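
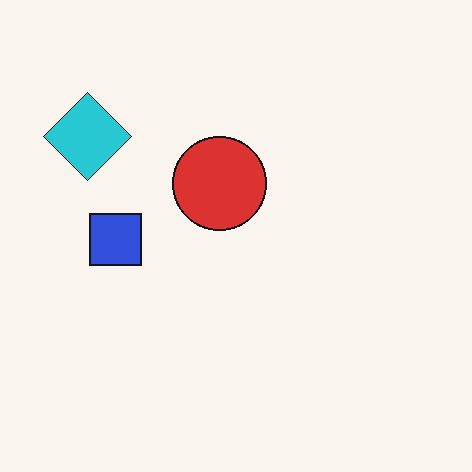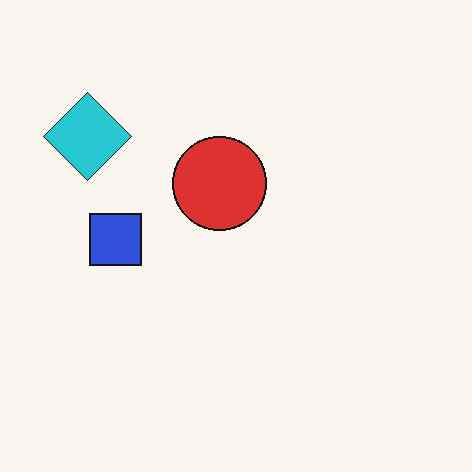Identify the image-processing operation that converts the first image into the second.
This is the original image given moderate JPEG compression.

Blocky 8×8 compression artifacts appear around shape edges and the flat background shows ringing — characteristic JPEG degradation.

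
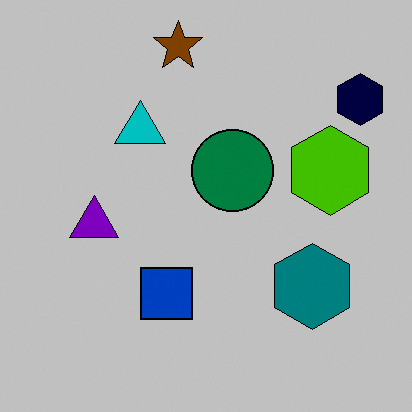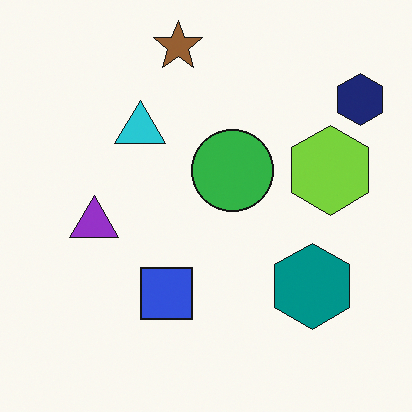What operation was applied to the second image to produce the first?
It was aggressively posterized.

Each flat color has snapped to a coarser quantized level — most visibly, the near-white background has dropped to a flat grey.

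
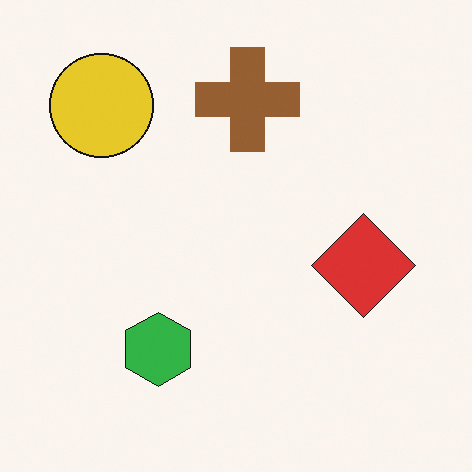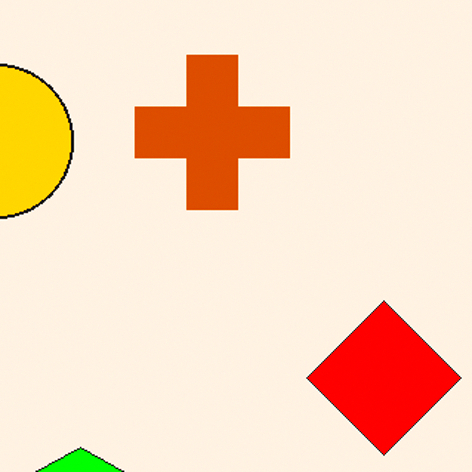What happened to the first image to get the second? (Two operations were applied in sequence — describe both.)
It was cropped slightly and scaled back up, then heavily oversaturated.

The visible shapes are larger and the field of view is narrower; shapes near the original edges may be partly or wholly outside the frame — a crop-and-rescale. All colors are more vivid — a global saturation change.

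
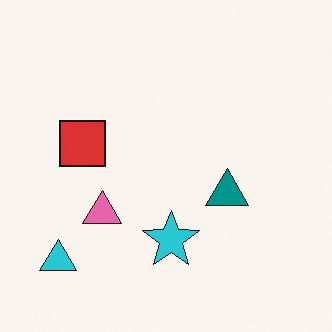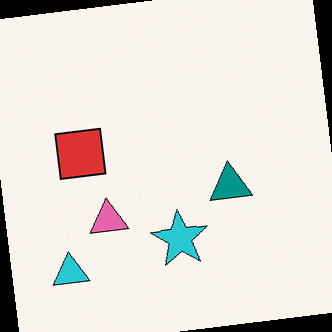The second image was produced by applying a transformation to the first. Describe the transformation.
This is the original image rotated counter-clockwise by a small amount.

Every shape is tilted by the same angle and the image corners show triangular fill wedges — a whole-image rotation by a non-right angle.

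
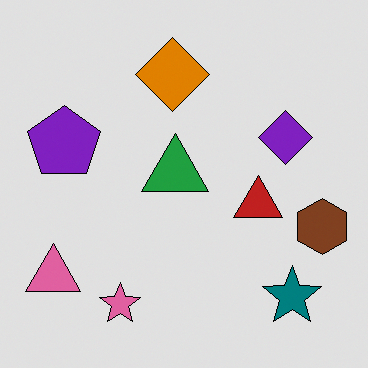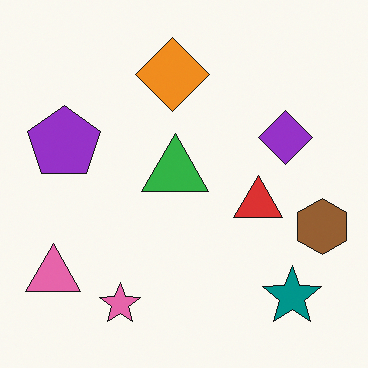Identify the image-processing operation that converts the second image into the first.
This is the original image posterized to a reduced palette.

Each flat color has snapped to a coarser quantized level — most visibly, the near-white background has dropped to a flat grey.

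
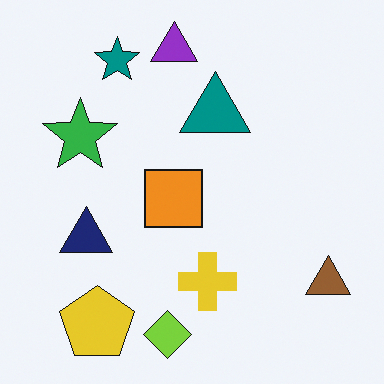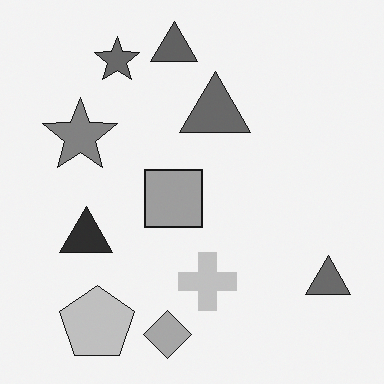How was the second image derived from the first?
The image was converted to grayscale.

All color is removed — every shape is now a shade of grey.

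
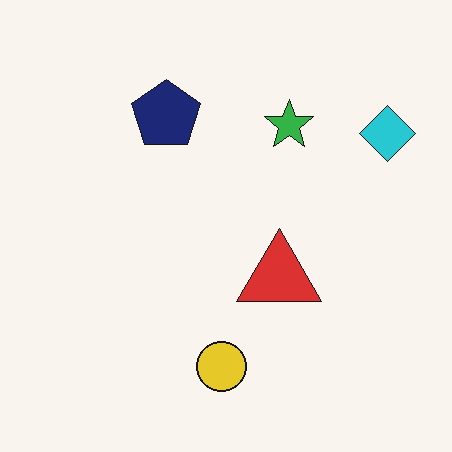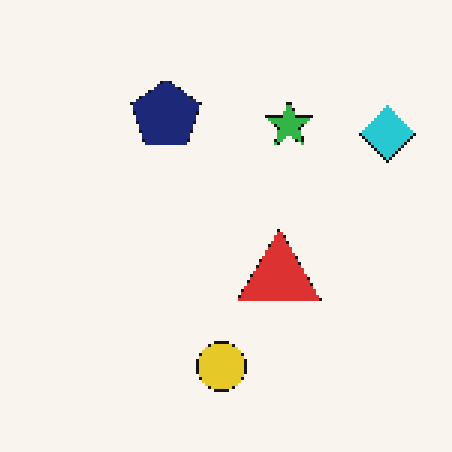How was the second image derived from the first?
The image was mildly pixelated.

Shapes are reduced to large square blocks; fine edges and outlines are lost — a downscale-then-upscale (mosaic) effect.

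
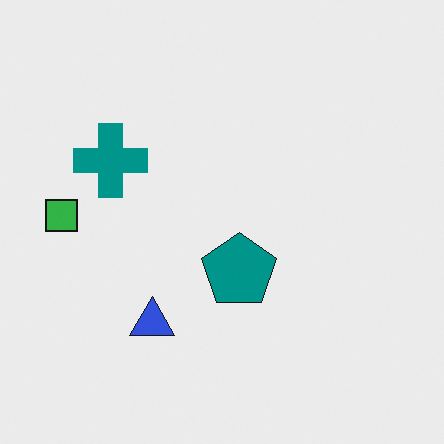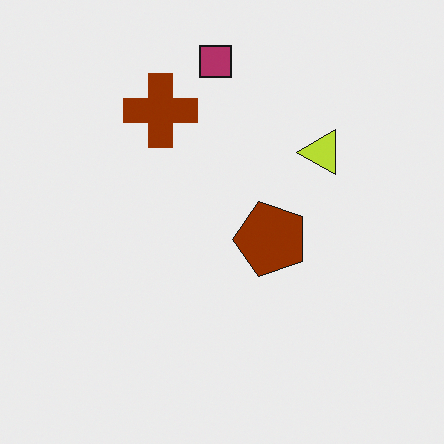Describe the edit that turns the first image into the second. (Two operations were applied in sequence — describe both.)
Transposed (reflected across the top-left ↔ bottom-right diagonal), then hue-shifted by a large amount.

Shapes have swapped their row and column positions — what was in the top-right is now in the bottom-left — a diagonal reflection. Every shape's color has rotated by the same amount around the hue wheel — a uniform hue shift.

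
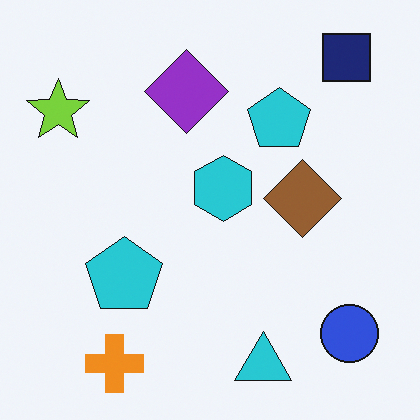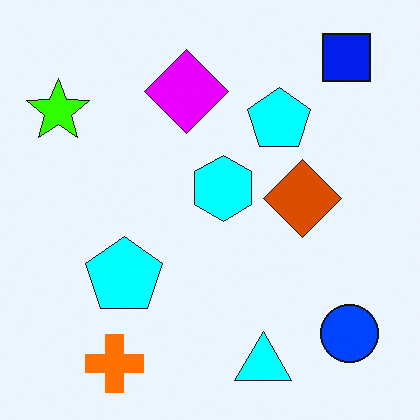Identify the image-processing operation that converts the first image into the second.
This is the original image heavily oversaturated.

All colors are more vivid — a global saturation change.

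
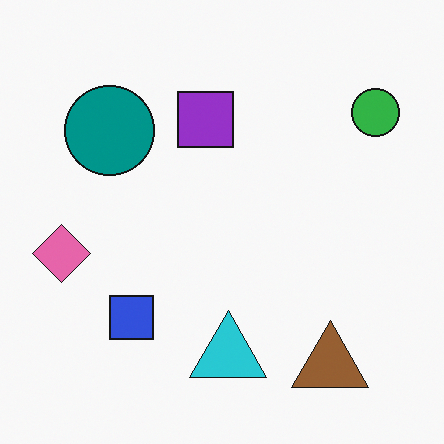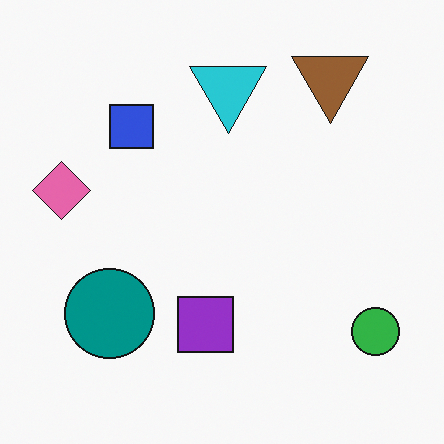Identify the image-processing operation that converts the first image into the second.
Flipped vertically (top ↔ bottom).

The brown triangle is in the bottom-right of the first image and the top-right of the second — shapes on opposite sides of the horizontal midline have swapped in a mirror flip.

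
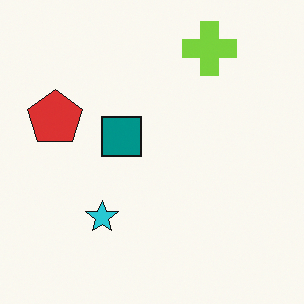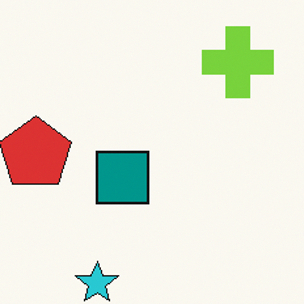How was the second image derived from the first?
The second image is the first cropped slightly and scaled back up.

The visible shapes are larger and the field of view is narrower; shapes near the original edges may be partly or wholly outside the frame — a crop-and-rescale.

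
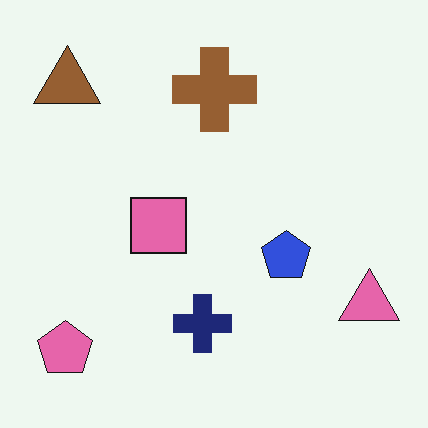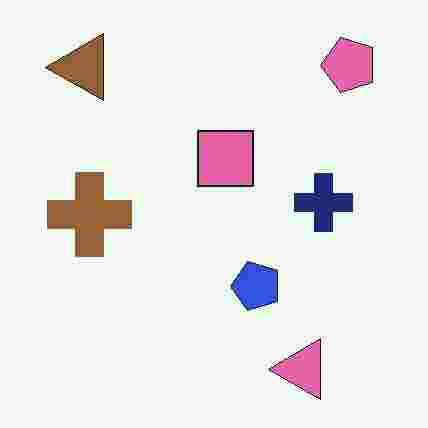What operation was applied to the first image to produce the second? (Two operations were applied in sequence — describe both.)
It was heavily JPEG-compressed with obvious blocking artifacts, then transposed (reflected across the top-left ↔ bottom-right diagonal).

Blocky 8×8 compression artifacts appear around shape edges and the flat background shows ringing — characteristic JPEG degradation. Shapes have swapped their row and column positions — what was in the top-right is now in the bottom-left — a diagonal reflection.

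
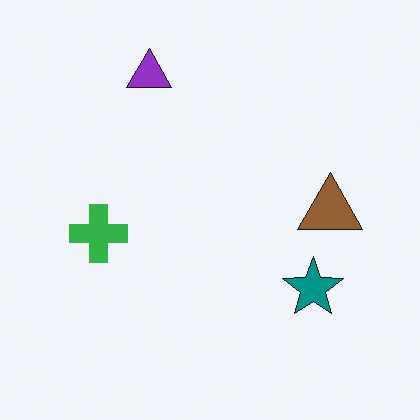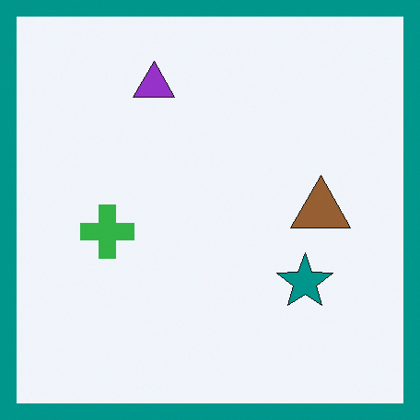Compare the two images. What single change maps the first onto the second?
This is the original image framed with a teal border.

A solid teal frame runs around the edge of the second image, with the content slightly shrunk inside it.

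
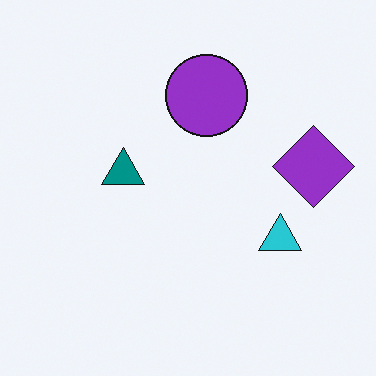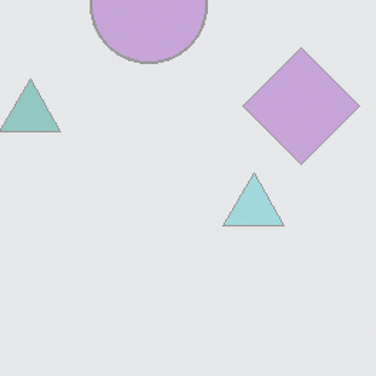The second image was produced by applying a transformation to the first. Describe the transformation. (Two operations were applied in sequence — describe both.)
The image was cropped slightly and scaled back up, then washed out (contrast reduced).

The visible shapes are larger and the field of view is narrower; shapes near the original edges may be partly or wholly outside the frame — a crop-and-rescale. Tones are pushed toward mid-grey across the whole image — a global contrast change.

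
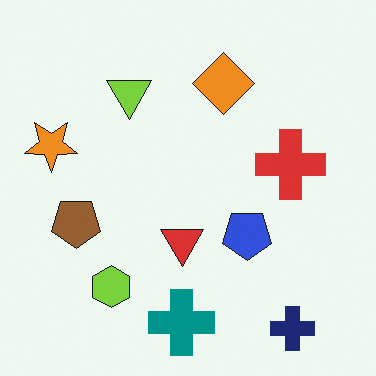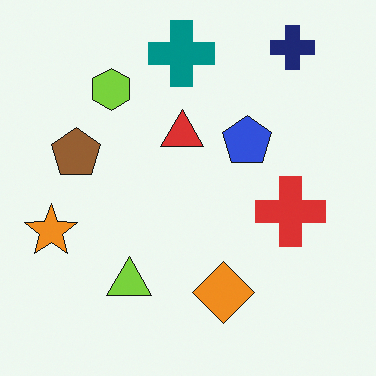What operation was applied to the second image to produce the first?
Flipped vertically (top ↔ bottom).

The navy cross is in the top-right of the second image and the bottom-right of the first — shapes on opposite sides of the horizontal midline have swapped in a mirror flip.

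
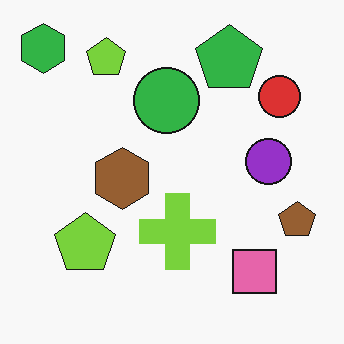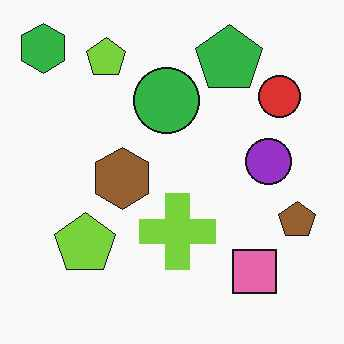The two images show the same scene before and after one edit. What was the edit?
This is the original image given moderate JPEG compression.

Blocky 8×8 compression artifacts appear around shape edges and the flat background shows ringing — characteristic JPEG degradation.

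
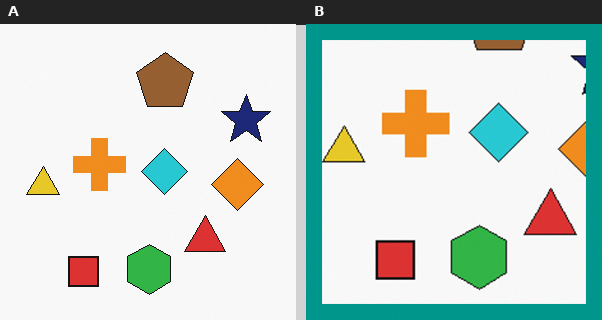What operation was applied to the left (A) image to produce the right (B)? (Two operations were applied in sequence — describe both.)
It was cropped to a modestly smaller region and rescaled, then framed with a teal border.

The visible shapes are larger and the field of view is narrower; shapes near the original edges may be partly or wholly outside the frame — a crop-and-rescale. A solid teal frame runs around the edge of the right (B) image, with the content slightly shrunk inside it.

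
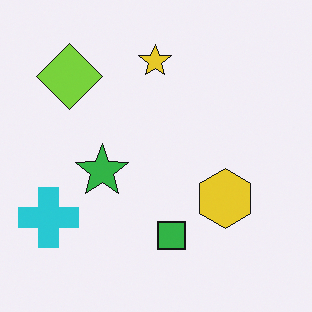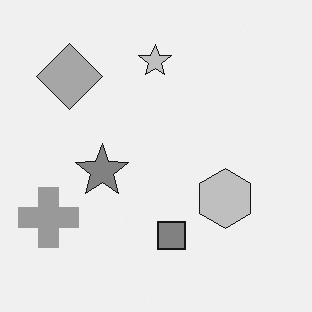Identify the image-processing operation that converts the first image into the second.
It was converted to grayscale.

All color is removed — every shape is now a shade of grey.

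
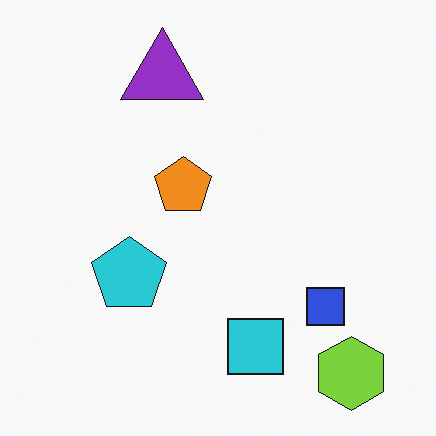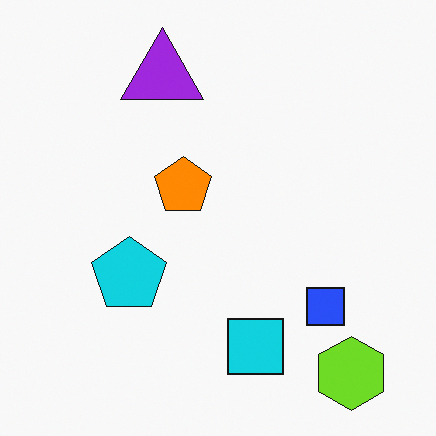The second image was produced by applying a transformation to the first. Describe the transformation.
Slightly oversaturated.

All colors are more vivid — a global saturation change.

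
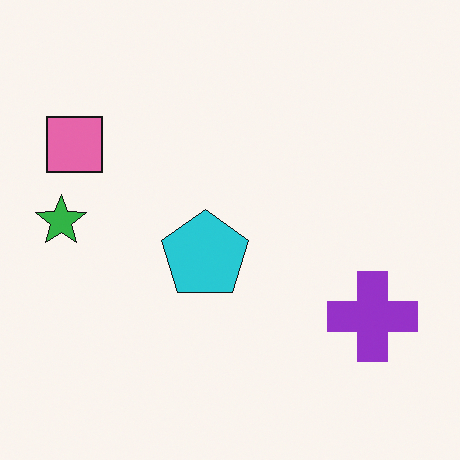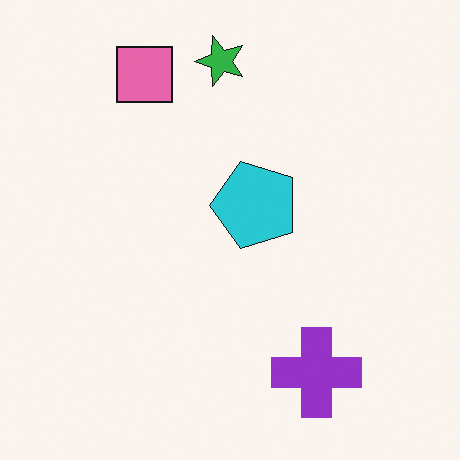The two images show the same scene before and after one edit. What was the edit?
It was transposed (reflected across the top-left ↔ bottom-right diagonal).

Shapes have swapped their row and column positions — what was in the top-right is now in the bottom-left — a diagonal reflection.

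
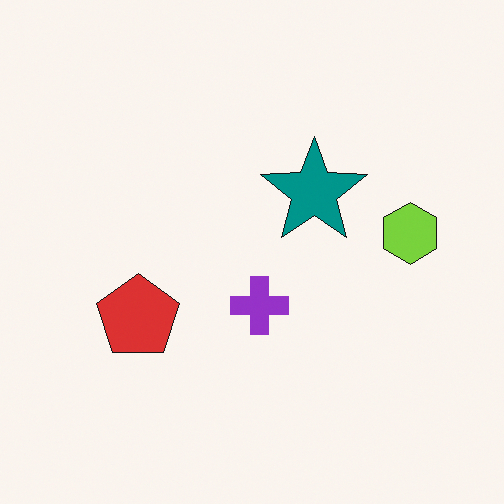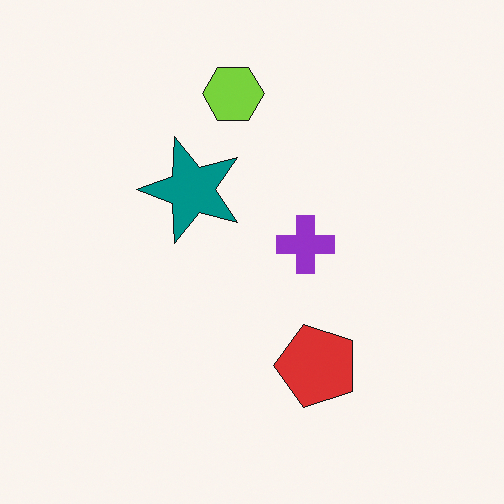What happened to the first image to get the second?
The second image is the first rotated 90° counter-clockwise.

The lime hexagon sits in the right of the first image and the top of the second — consistent with a whole-image 90° counter-clockwise rotation.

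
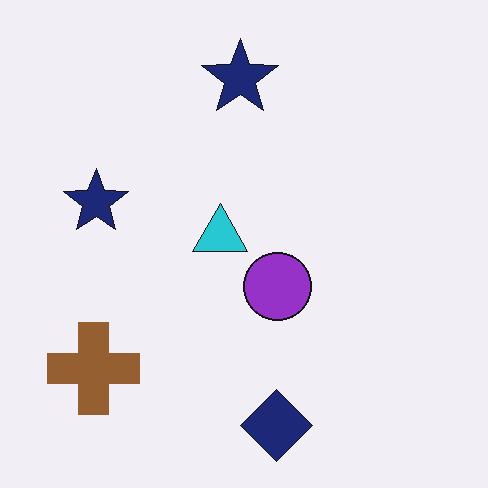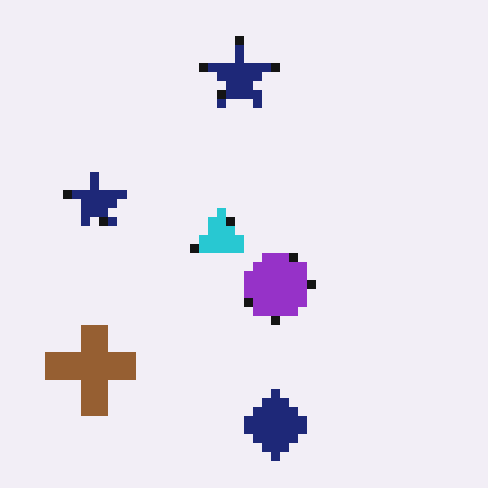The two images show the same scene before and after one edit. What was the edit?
The transformation is: coarsely pixelated.

Shapes are reduced to large square blocks; fine edges and outlines are lost — a downscale-then-upscale (mosaic) effect.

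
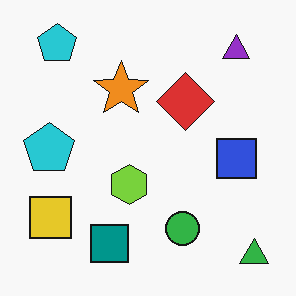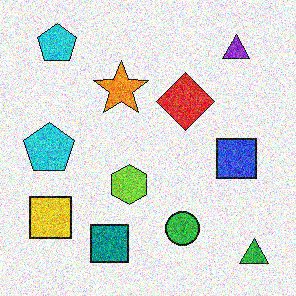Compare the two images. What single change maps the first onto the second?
The image was degraded with strong gaussian noise.

Random speckle covers the whole image, including the flat background.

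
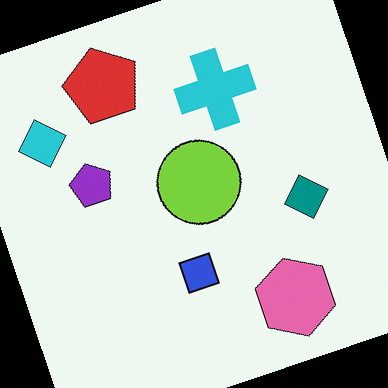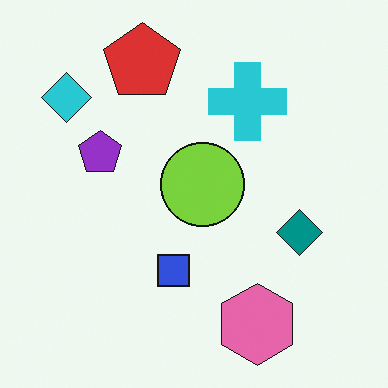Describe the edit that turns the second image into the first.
The image was rotated counter-clockwise by a moderate amount.

Every shape is tilted by the same angle and the image corners show triangular fill wedges — a whole-image rotation by a non-right angle.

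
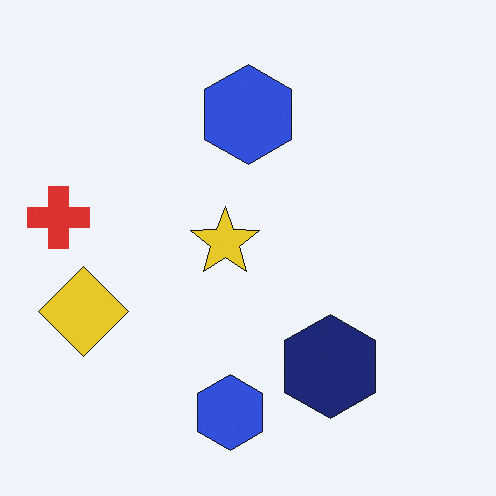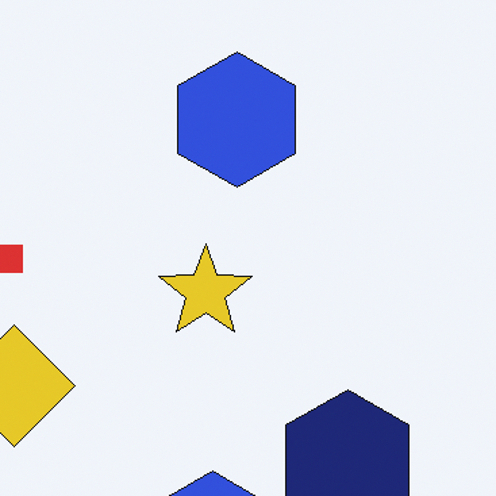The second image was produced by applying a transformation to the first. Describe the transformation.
It was cropped slightly and scaled back up.

The visible shapes are larger and the field of view is narrower; shapes near the original edges may be partly or wholly outside the frame — a crop-and-rescale.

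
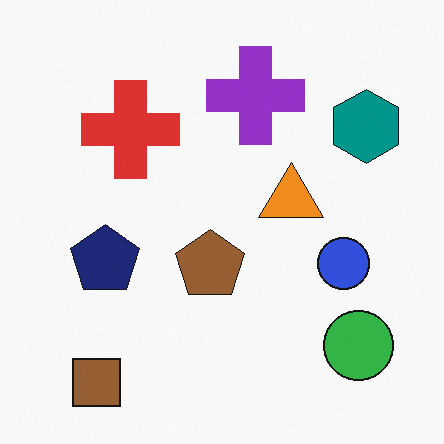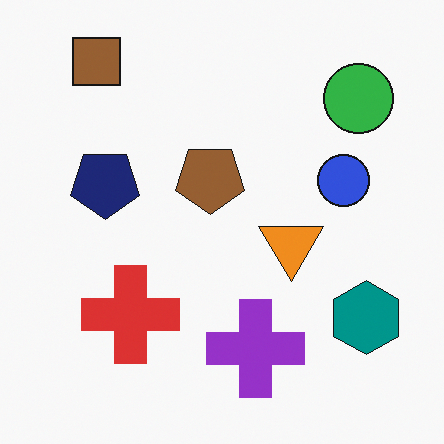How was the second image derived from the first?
This is the original image flipped vertically (top ↔ bottom).

The brown square is in the bottom-left of the first image and the top-left of the second — shapes on opposite sides of the horizontal midline have swapped in a mirror flip.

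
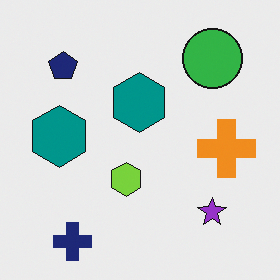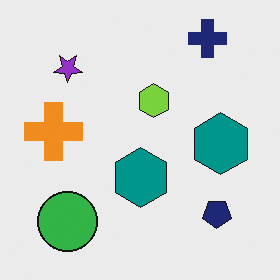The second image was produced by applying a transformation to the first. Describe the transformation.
Rotated 180°.

The navy cross sits in the bottom-left of the first image and the top-right of the second — consistent with a whole-image 180° rotation.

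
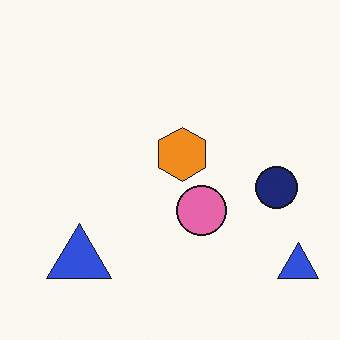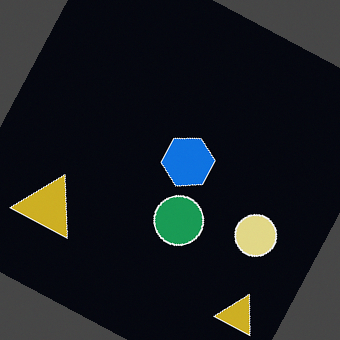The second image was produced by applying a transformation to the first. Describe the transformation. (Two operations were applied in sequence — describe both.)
Color-inverted (negative), then rotated clockwise by a moderate amount.

The light background has become dark and every shape's color is its complement — a photographic negative. Every shape is tilted by the same angle and the image corners show triangular fill wedges — a whole-image rotation by a non-right angle.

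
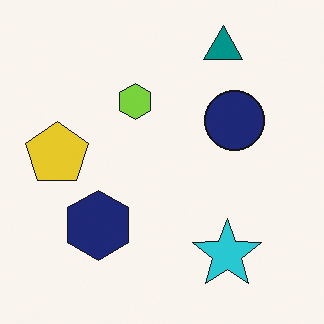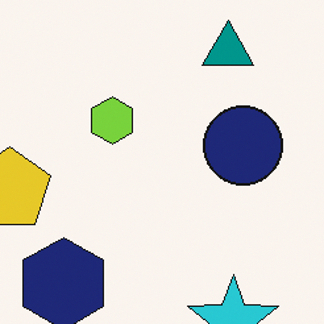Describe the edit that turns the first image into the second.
The transformation is: cropped to a modestly smaller region and rescaled.

The visible shapes are larger and the field of view is narrower; shapes near the original edges may be partly or wholly outside the frame — a crop-and-rescale.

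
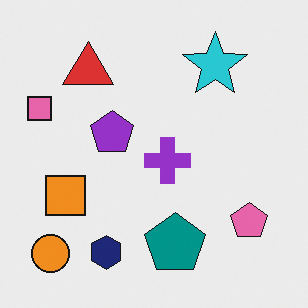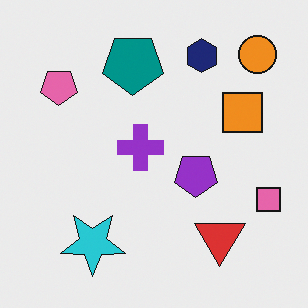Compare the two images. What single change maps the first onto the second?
The transformation is: rotated 180°.

The orange circle sits in the bottom-left of the first image and the top-right of the second — consistent with a whole-image 180° rotation.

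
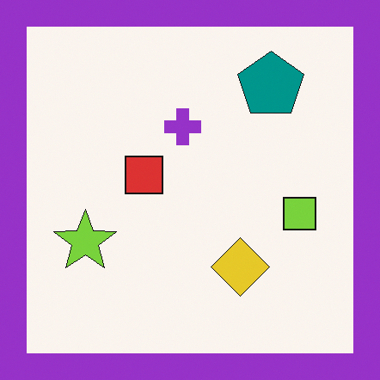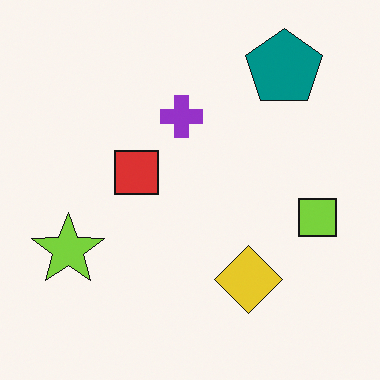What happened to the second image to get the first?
The transformation is: framed with a purple border.

A solid purple frame runs around the edge of the first image, with the content slightly shrunk inside it.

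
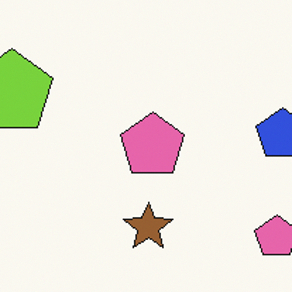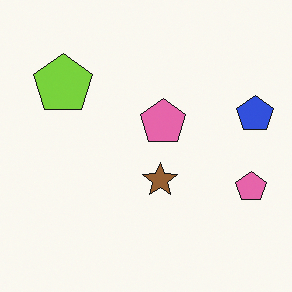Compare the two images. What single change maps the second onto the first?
This is the original image cropped to a modestly smaller region and rescaled.

The visible shapes are larger and the field of view is narrower; shapes near the original edges may be partly or wholly outside the frame — a crop-and-rescale.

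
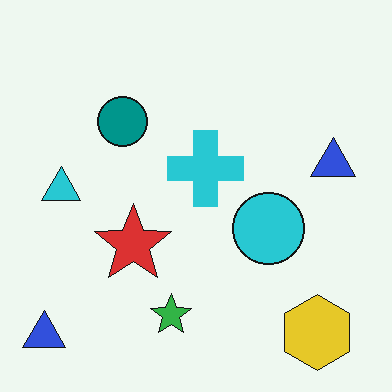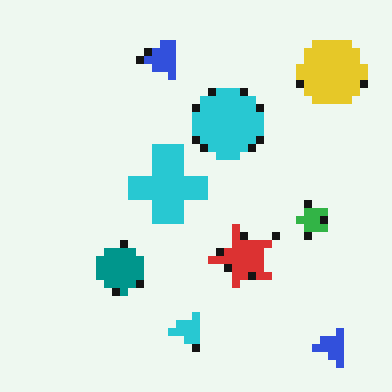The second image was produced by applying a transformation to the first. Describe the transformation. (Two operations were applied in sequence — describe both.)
The second image is the first rotated 90° counter-clockwise, then pixelated into visible square blocks.

The yellow hexagon sits in the bottom-right of the first image and the top-right of the second — consistent with a whole-image 90° counter-clockwise rotation. Shapes are reduced to large square blocks; fine edges and outlines are lost — a downscale-then-upscale (mosaic) effect.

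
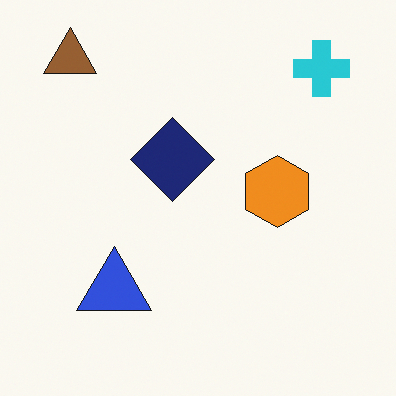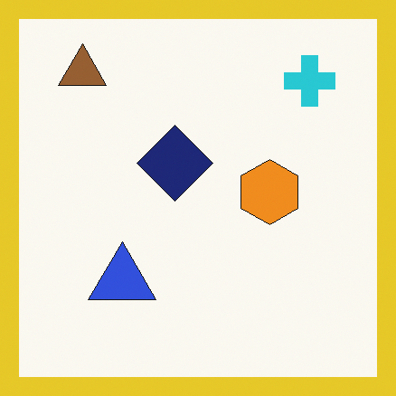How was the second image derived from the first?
The image was framed with a yellow border.

A solid yellow frame runs around the edge of the second image, with the content slightly shrunk inside it.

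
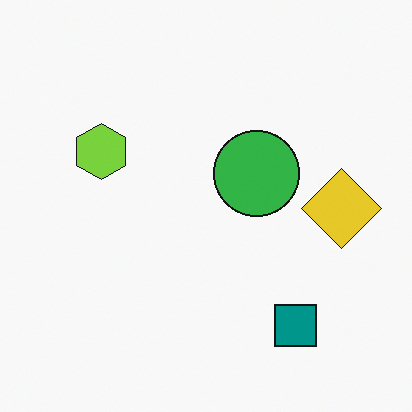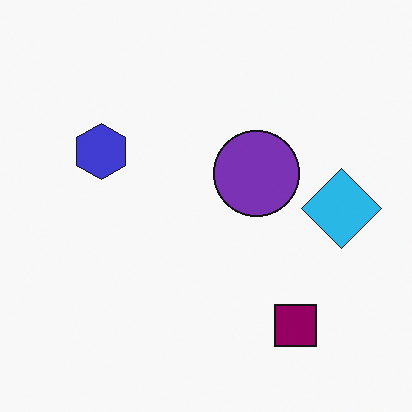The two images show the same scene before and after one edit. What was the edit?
The transformation is: hue-shifted by a moderate amount.

Every shape's color has rotated by the same amount around the hue wheel — a uniform hue shift.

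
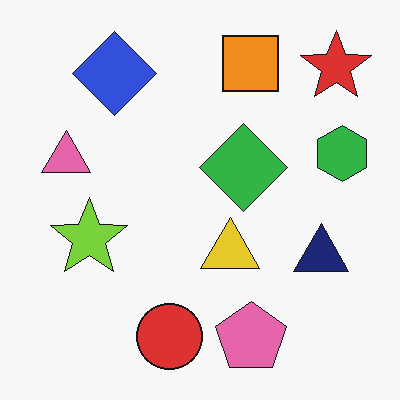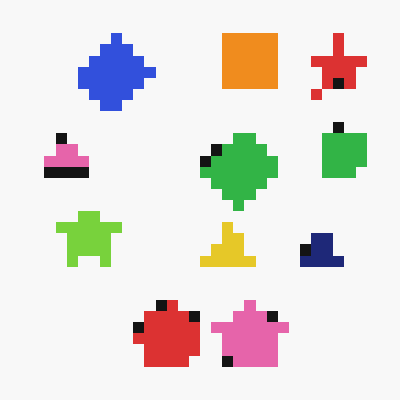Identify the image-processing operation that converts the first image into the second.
Heavily pixelated into large blocks.

Shapes are reduced to large square blocks; fine edges and outlines are lost — a downscale-then-upscale (mosaic) effect.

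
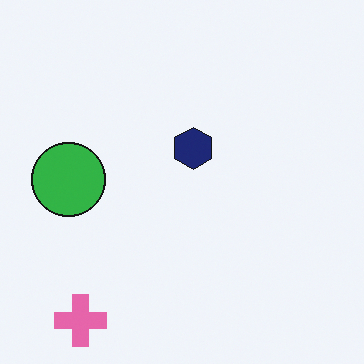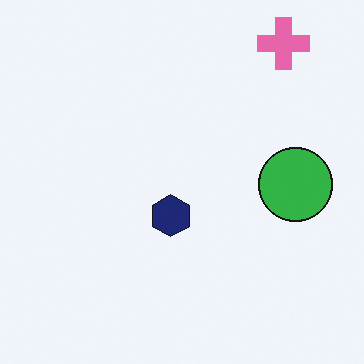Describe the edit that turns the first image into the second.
The second image is the first rotated 180°.

The pink cross sits in the bottom-left of the first image and the top-right of the second — consistent with a whole-image 180° rotation.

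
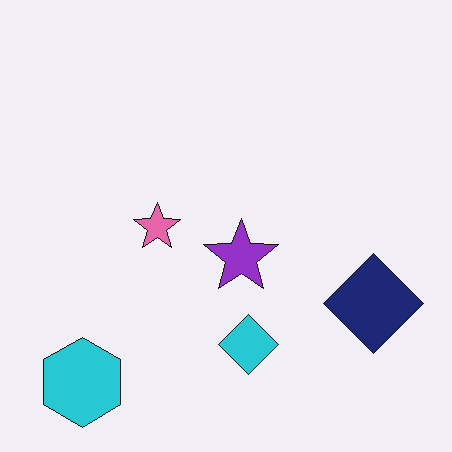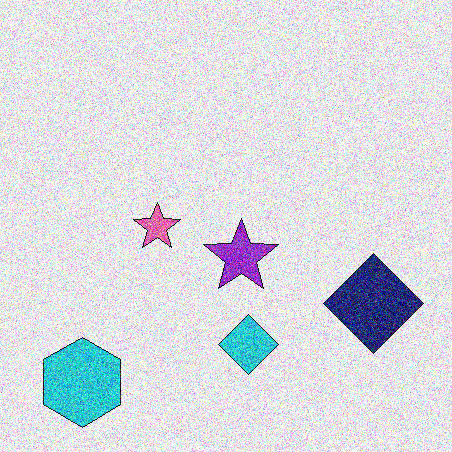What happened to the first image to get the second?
The second image is the first degraded with strong gaussian noise.

Random speckle covers the whole image, including the flat background.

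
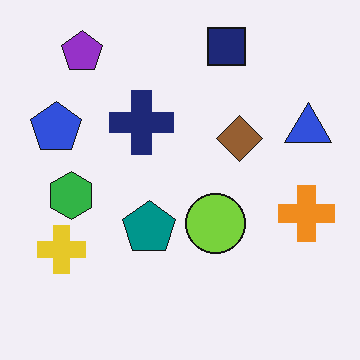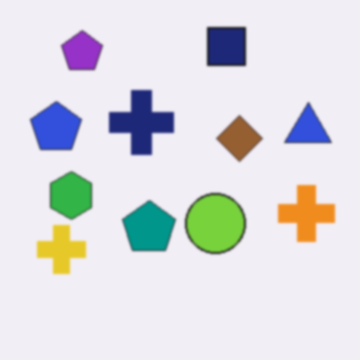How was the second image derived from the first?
It was lightly blurred.

Shape edges and outlines are uniformly softened across the whole image.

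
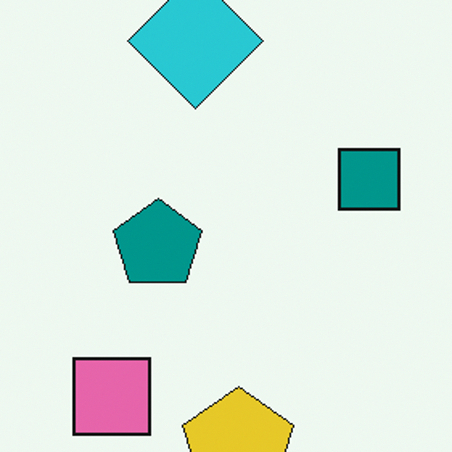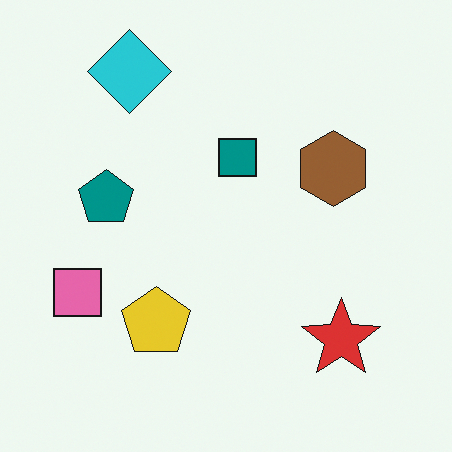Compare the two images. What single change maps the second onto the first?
It was cropped slightly and scaled back up.

The visible shapes are larger and the field of view is narrower; shapes near the original edges may be partly or wholly outside the frame — a crop-and-rescale.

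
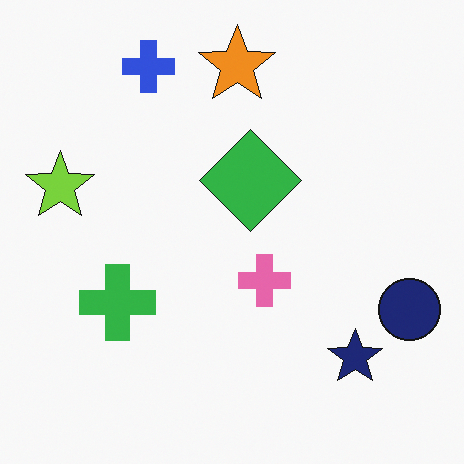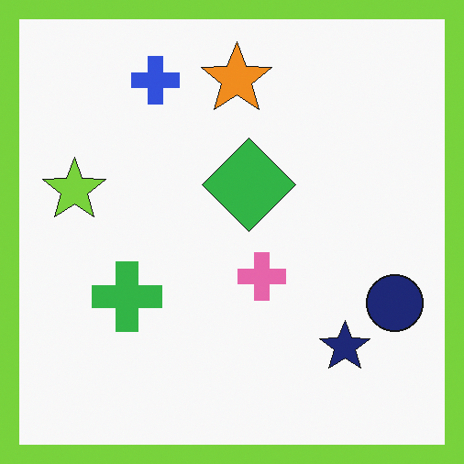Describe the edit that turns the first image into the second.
It was framed with a lime border.

A solid lime frame runs around the edge of the second image, with the content slightly shrunk inside it.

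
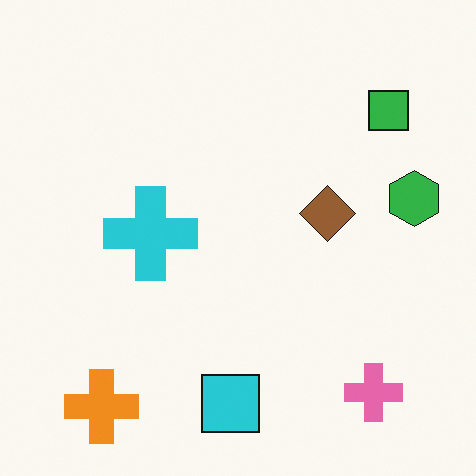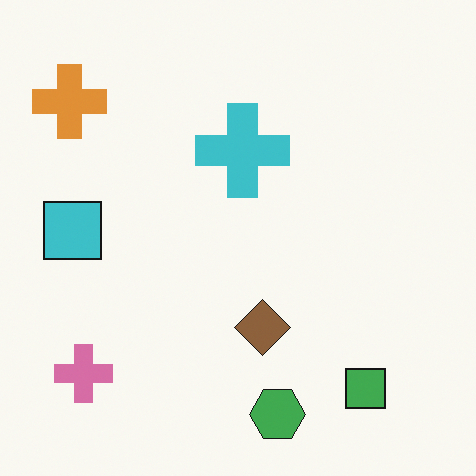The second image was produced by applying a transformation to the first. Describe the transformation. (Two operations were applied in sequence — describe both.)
The image was slightly desaturated, then rotated 90° clockwise.

All colors are more muted and greyish — a global saturation change. The orange cross sits in the bottom-left of the first image and the top-left of the second — consistent with a whole-image 90° clockwise rotation.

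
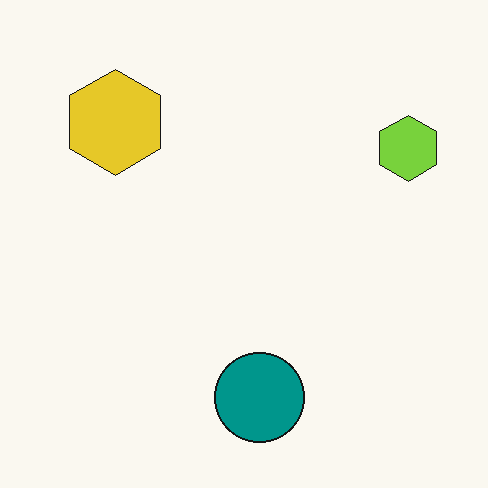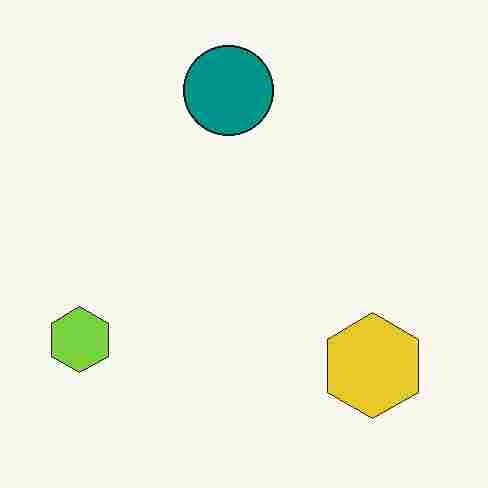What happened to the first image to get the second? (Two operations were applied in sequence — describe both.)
The second image is the first rotated 180°, then degraded with heavy JPEG compression.

The lime hexagon sits in the top-right of the first image and the bottom-left of the second — consistent with a whole-image 180° rotation. Blocky 8×8 compression artifacts appear around shape edges and the flat background shows ringing — characteristic JPEG degradation.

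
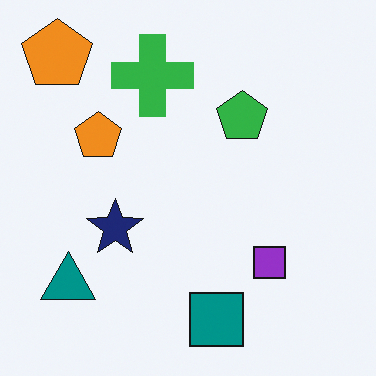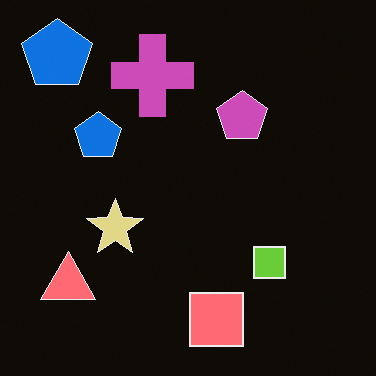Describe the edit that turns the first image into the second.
Color-inverted (negative).

The light background has become dark and every shape's color is its complement — a photographic negative.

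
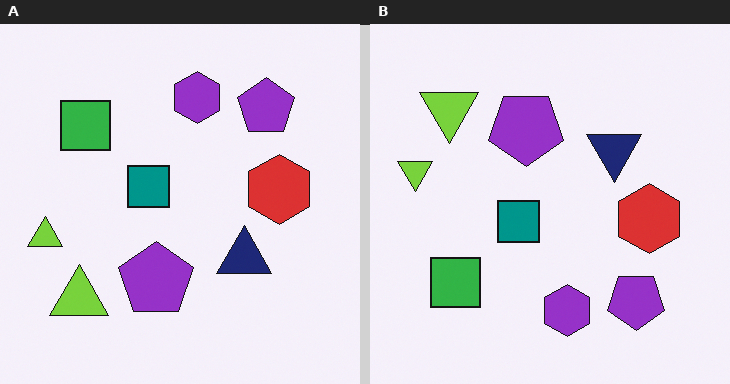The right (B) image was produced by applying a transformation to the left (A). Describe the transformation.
The image was flipped vertically (top ↔ bottom).

The purple hexagon is in the top of the left (A) image and the bottom of the right (B) — shapes on opposite sides of the horizontal midline have swapped in a mirror flip.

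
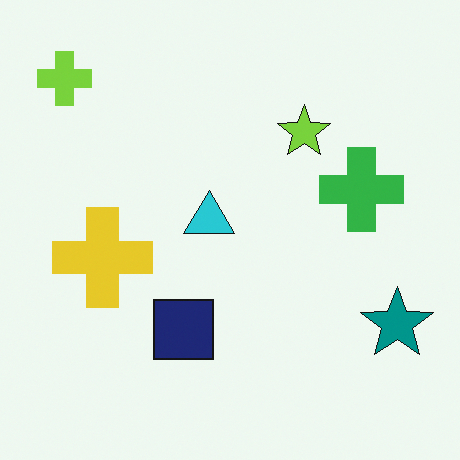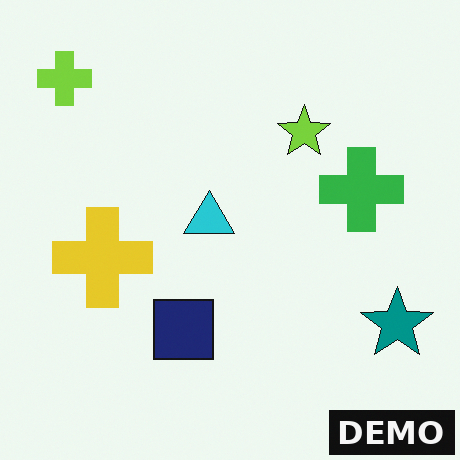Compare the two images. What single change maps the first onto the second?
The second image is the first watermarked with the text "DEMO" in the lower-right corner.

A dark label reading "DEMO" appears in the lower-right corner.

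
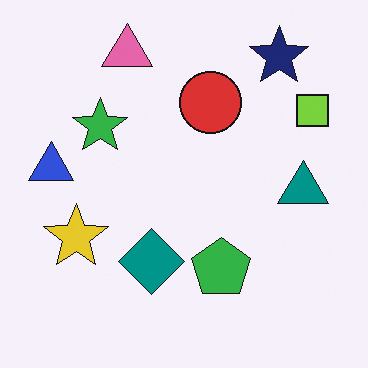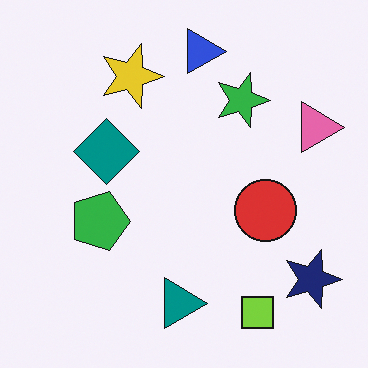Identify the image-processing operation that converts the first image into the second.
It was rotated 90° clockwise.

The navy star sits in the top-right of the first image and the bottom-right of the second — consistent with a whole-image 90° clockwise rotation.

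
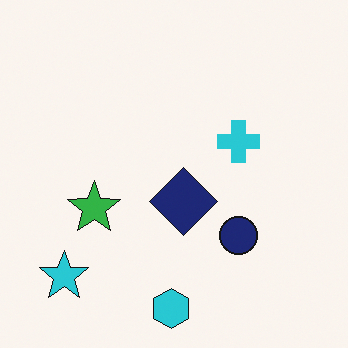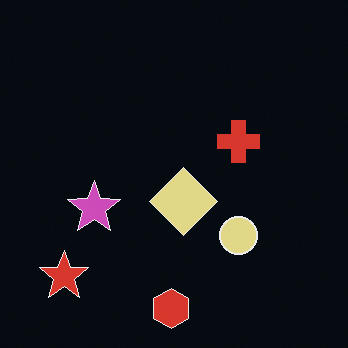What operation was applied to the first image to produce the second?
Color-inverted (negative).

The light background has become dark and every shape's color is its complement — a photographic negative.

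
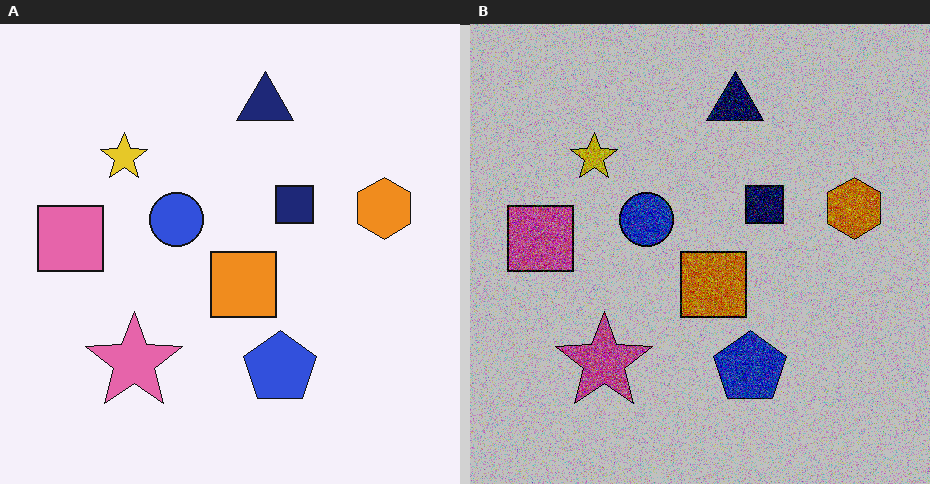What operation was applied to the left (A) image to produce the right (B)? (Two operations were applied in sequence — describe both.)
Degraded with strong gaussian noise, then aggressively posterized.

Random speckle covers the whole image, including the flat background. Each flat color has snapped to a coarser quantized level — most visibly, the near-white background has dropped to a flat grey.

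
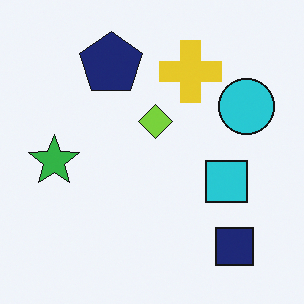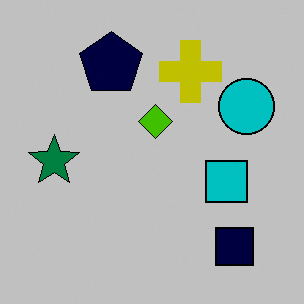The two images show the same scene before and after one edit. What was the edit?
Aggressively posterized.

Each flat color has snapped to a coarser quantized level — most visibly, the near-white background has dropped to a flat grey.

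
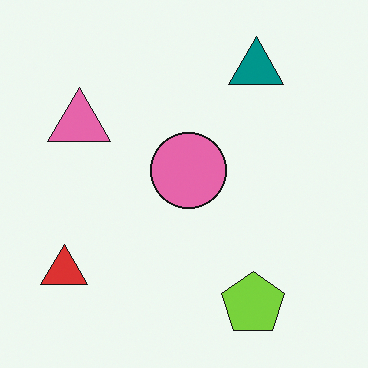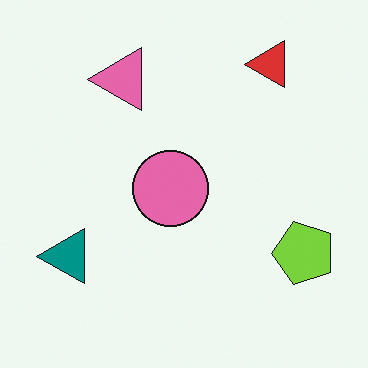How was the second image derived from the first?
The image was transposed (reflected across the top-left ↔ bottom-right diagonal).

Shapes have swapped their row and column positions — what was in the top-right is now in the bottom-left — a diagonal reflection.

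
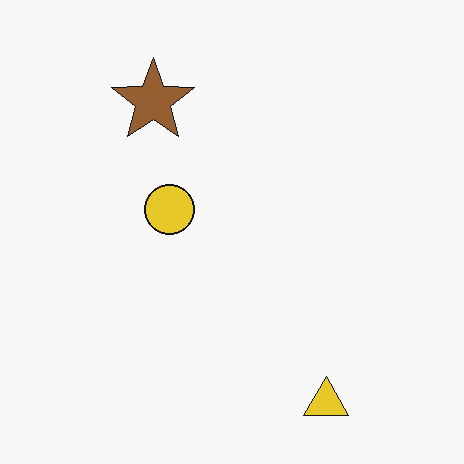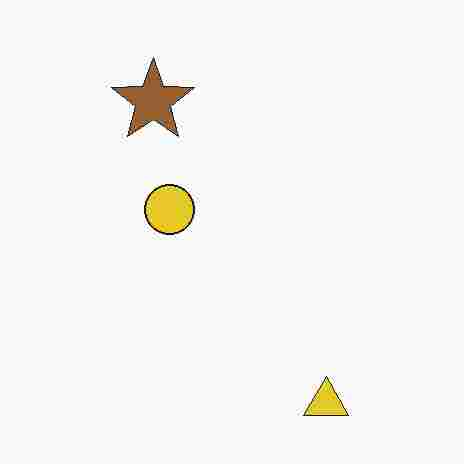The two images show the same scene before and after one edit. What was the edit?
The second image is the first degraded with heavy JPEG compression.

Blocky 8×8 compression artifacts appear around shape edges and the flat background shows ringing — characteristic JPEG degradation.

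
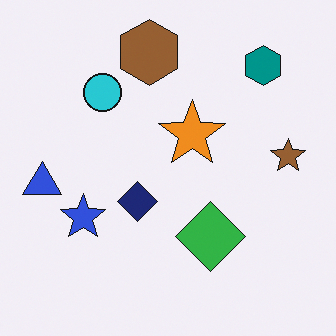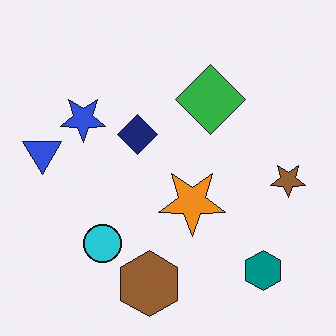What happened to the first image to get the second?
This is the original image flipped vertically (top ↔ bottom).

The brown hexagon is in the top of the first image and the bottom of the second — shapes on opposite sides of the horizontal midline have swapped in a mirror flip.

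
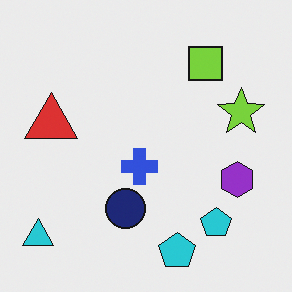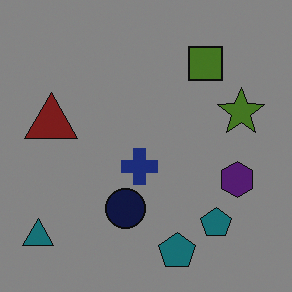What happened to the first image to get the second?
This is the original image substantially darkened.

Every pixel — background and shapes alike — is uniformly darkened.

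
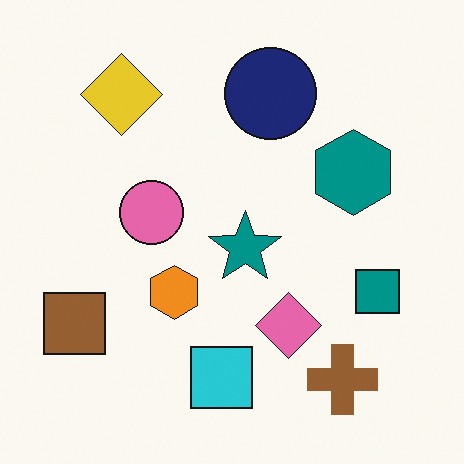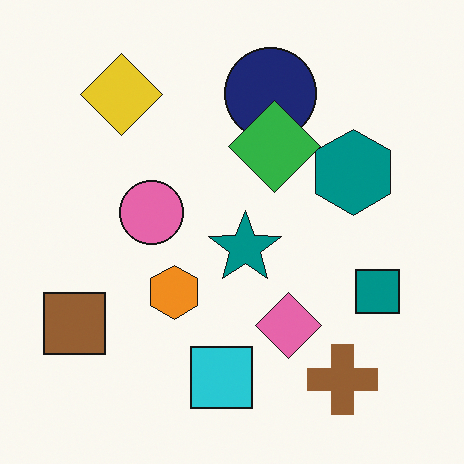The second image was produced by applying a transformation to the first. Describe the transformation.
The image was overlaid with an additional green diamond.

A green diamond appears in the second image that is absent from the first.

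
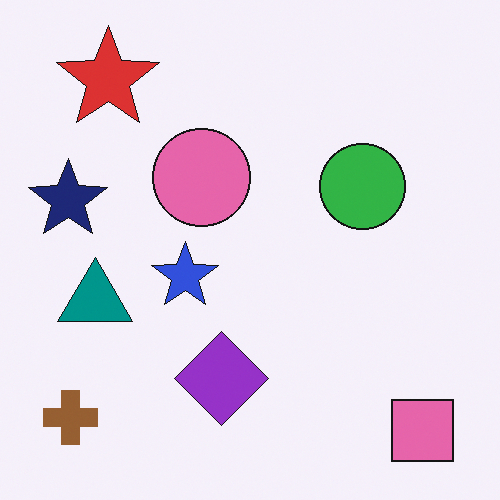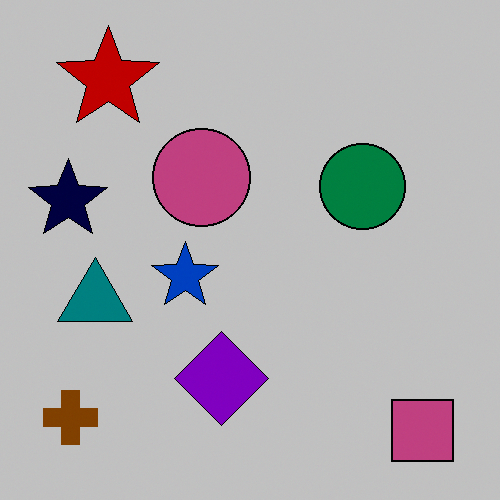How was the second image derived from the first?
This is the original image aggressively posterized.

Each flat color has snapped to a coarser quantized level — most visibly, the near-white background has dropped to a flat grey.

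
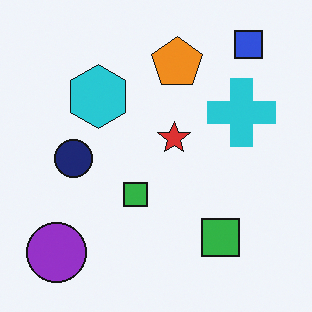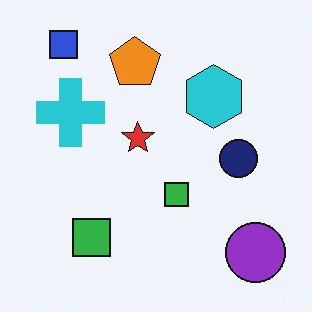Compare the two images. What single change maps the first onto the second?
This is the original image flipped horizontally (left ↔ right).

The purple circle is in the bottom-left of the first image and the bottom-right of the second — shapes on opposite sides of the vertical midline have swapped in a mirror flip.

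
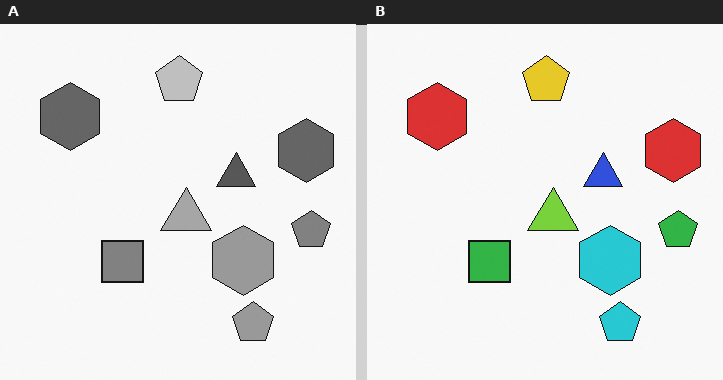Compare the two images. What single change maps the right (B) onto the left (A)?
This is the original image converted to grayscale.

All color is removed — every shape is now a shade of grey.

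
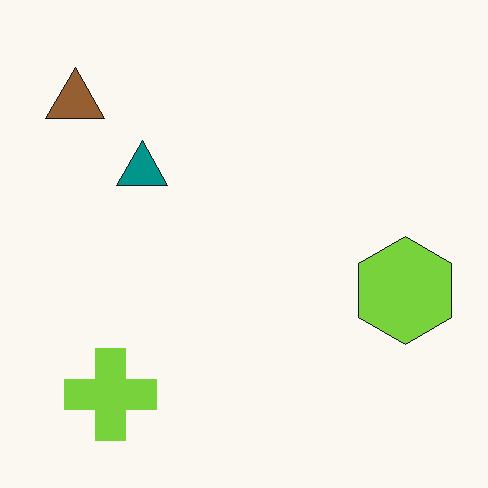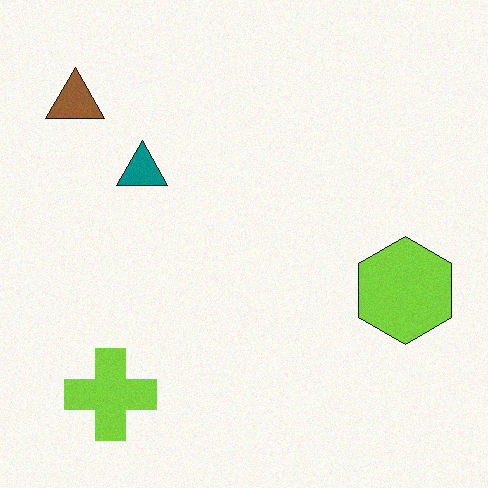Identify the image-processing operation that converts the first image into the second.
This is the original image degraded with light additive noise.

Random speckle covers the whole image, including the flat background.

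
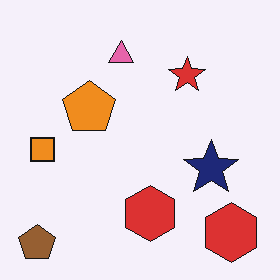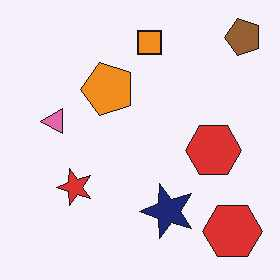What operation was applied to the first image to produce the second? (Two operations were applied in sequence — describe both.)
The second image is the first transposed (reflected across the top-left ↔ bottom-right diagonal), then given moderate JPEG compression.

Shapes have swapped their row and column positions — what was in the top-right is now in the bottom-left — a diagonal reflection. Blocky 8×8 compression artifacts appear around shape edges and the flat background shows ringing — characteristic JPEG degradation.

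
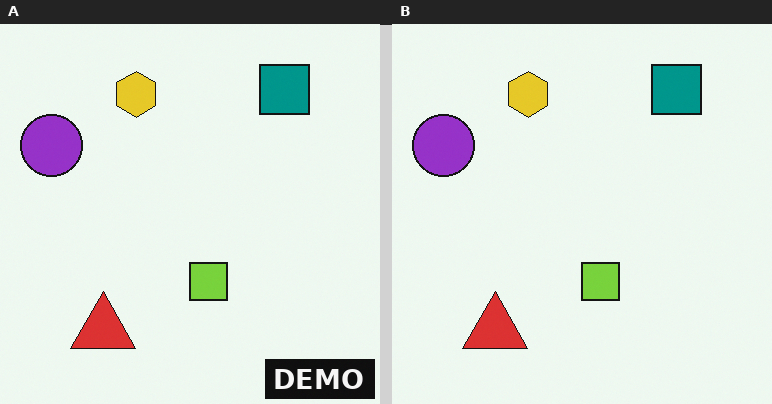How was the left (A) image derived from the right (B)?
The image was watermarked with the text "DEMO" in the lower-right corner.

A dark label reading "DEMO" appears in the lower-right corner.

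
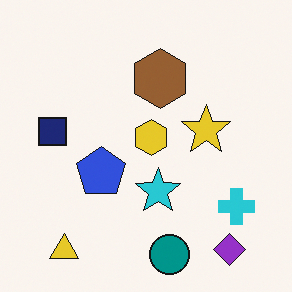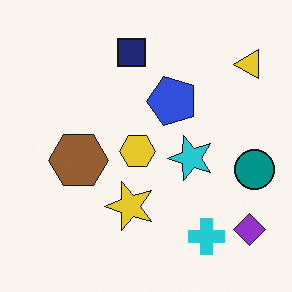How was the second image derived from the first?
The second image is the first transposed (reflected across the top-left ↔ bottom-right diagonal).

Shapes have swapped their row and column positions — what was in the top-right is now in the bottom-left — a diagonal reflection.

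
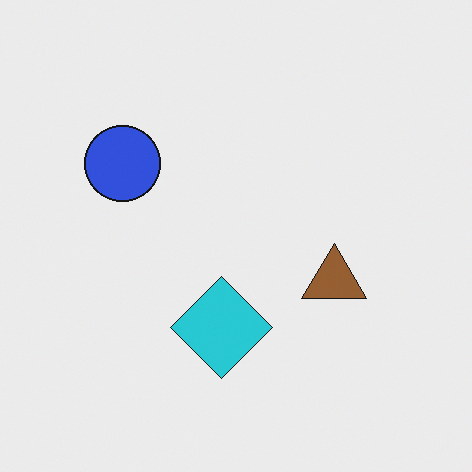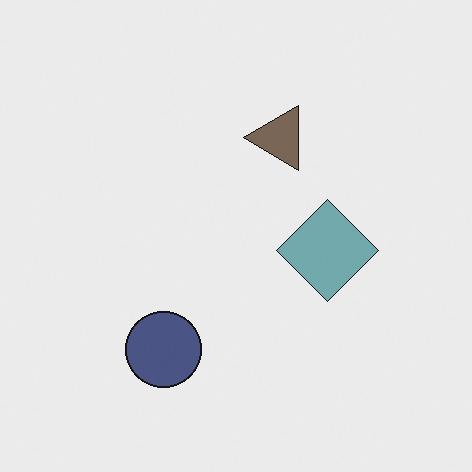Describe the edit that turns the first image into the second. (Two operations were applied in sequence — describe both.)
Rotated 90° counter-clockwise, then heavily desaturated.

The blue circle sits in the left of the first image and the bottom of the second — consistent with a whole-image 90° counter-clockwise rotation. All colors are more muted and greyish — a global saturation change.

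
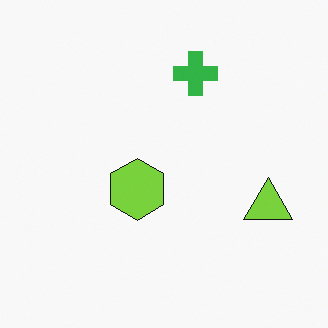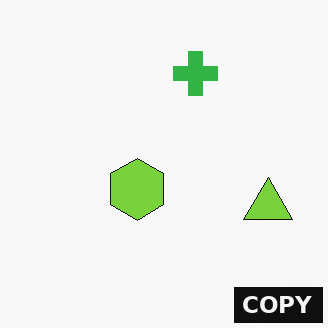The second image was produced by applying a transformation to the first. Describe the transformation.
The transformation is: watermarked with the text "COPY" in the lower-right corner.

A dark label reading "COPY" appears in the lower-right corner.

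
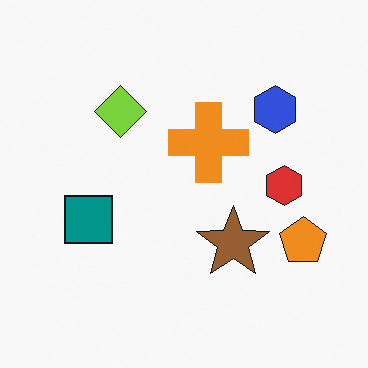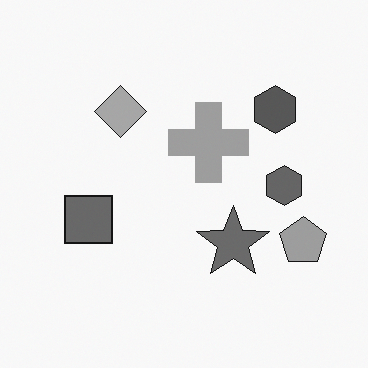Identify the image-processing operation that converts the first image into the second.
It was converted to grayscale.

All color is removed — every shape is now a shade of grey.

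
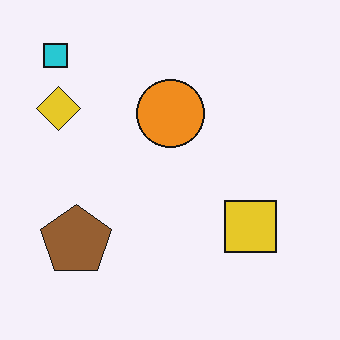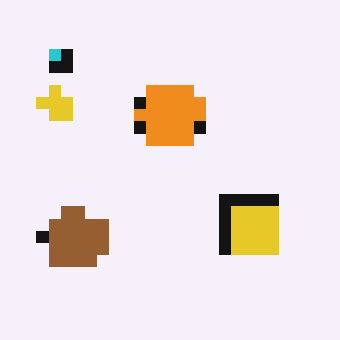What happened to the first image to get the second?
It was coarsely pixelated.

Shapes are reduced to large square blocks; fine edges and outlines are lost — a downscale-then-upscale (mosaic) effect.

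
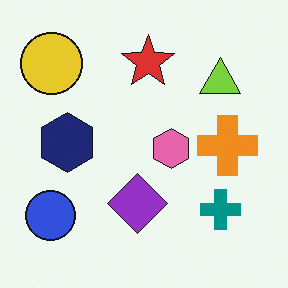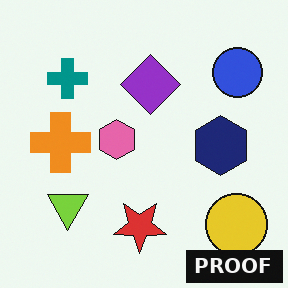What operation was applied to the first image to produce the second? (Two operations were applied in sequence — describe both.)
Rotated 180°, then watermarked with the text "PROOF" in the lower-right corner.

The yellow circle sits in the top-left of the first image and the bottom-right of the second — consistent with a whole-image 180° rotation. A dark label reading "PROOF" appears in the lower-right corner.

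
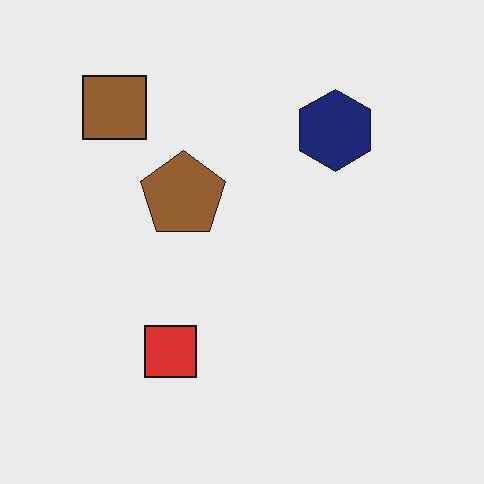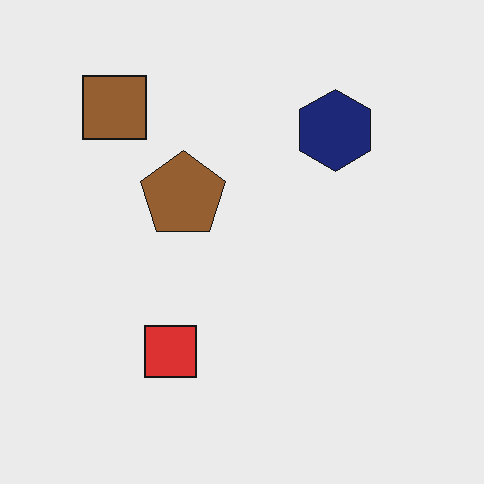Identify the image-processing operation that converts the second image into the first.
The image was given moderate JPEG compression.

Blocky 8×8 compression artifacts appear around shape edges and the flat background shows ringing — characteristic JPEG degradation.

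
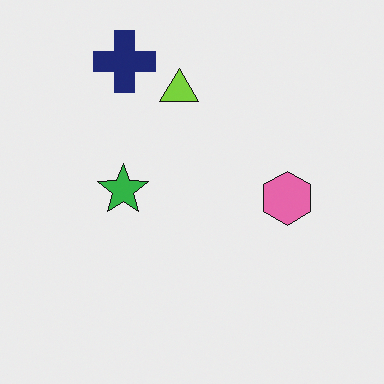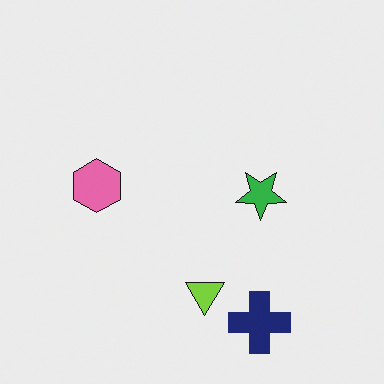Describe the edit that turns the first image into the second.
The transformation is: rotated 180°.

The navy cross sits in the top-left of the first image and the bottom-right of the second — consistent with a whole-image 180° rotation.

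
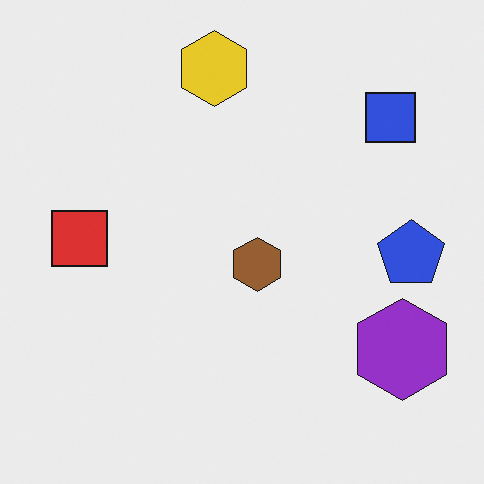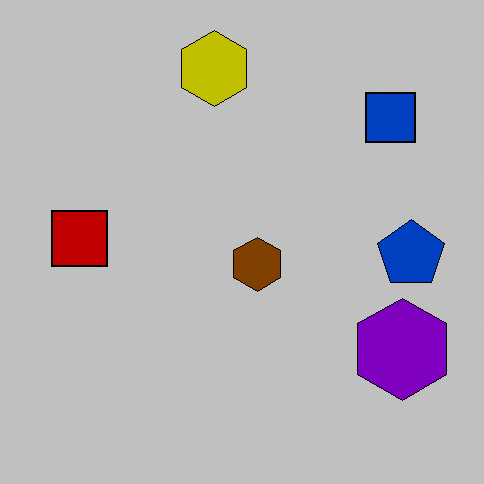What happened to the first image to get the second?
The transformation is: aggressively posterized.

Each flat color has snapped to a coarser quantized level — most visibly, the near-white background has dropped to a flat grey.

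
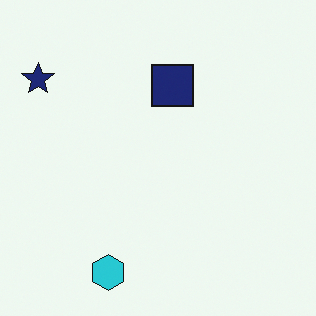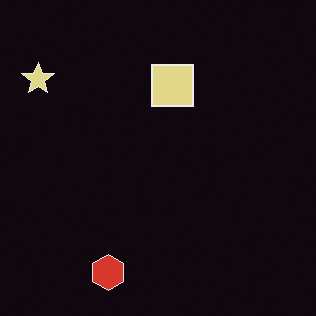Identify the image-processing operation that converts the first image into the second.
The second image is the first color-inverted (negative).

The light background has become dark and every shape's color is its complement — a photographic negative.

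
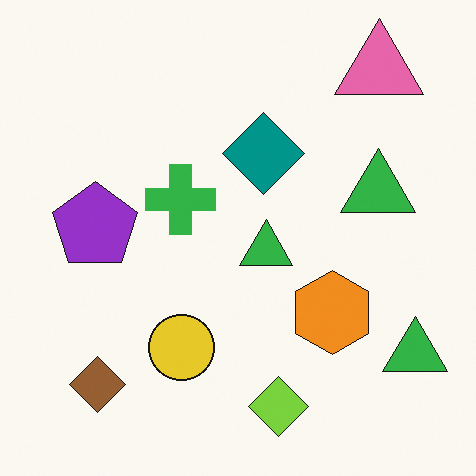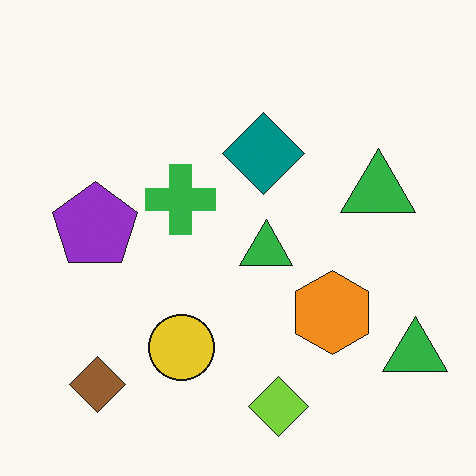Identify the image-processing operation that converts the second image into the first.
Overlaid with an additional pink triangle.

A pink triangle appears in the first image that is absent from the second.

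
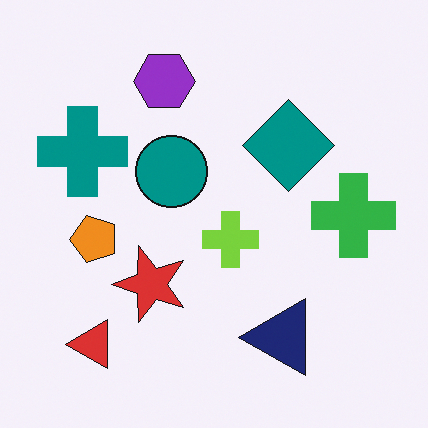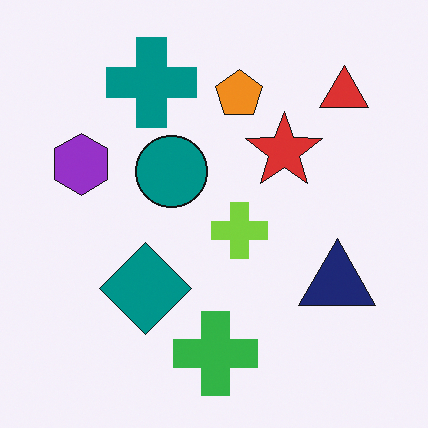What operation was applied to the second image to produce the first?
The image was transposed (reflected across the top-left ↔ bottom-right diagonal).

Shapes have swapped their row and column positions — what was in the top-right is now in the bottom-left — a diagonal reflection.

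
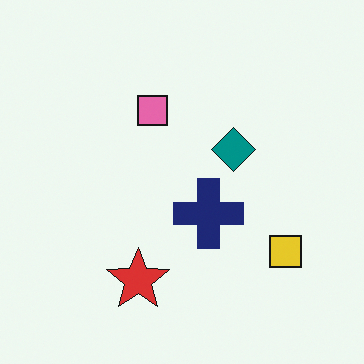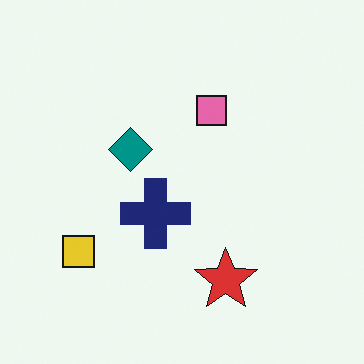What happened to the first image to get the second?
The second image is the first flipped horizontally (left ↔ right).

The yellow square is in the bottom-right of the first image and the bottom-left of the second — shapes on opposite sides of the vertical midline have swapped in a mirror flip.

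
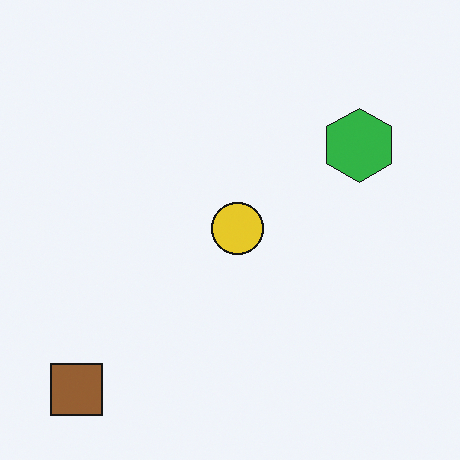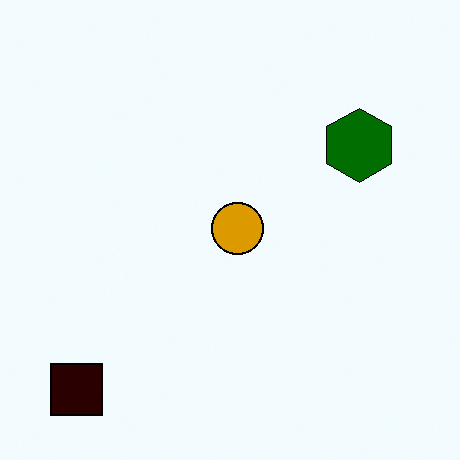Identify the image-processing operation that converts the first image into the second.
The image was boosted in contrast.

Tones are pushed away from mid-grey across the whole image — a global contrast change.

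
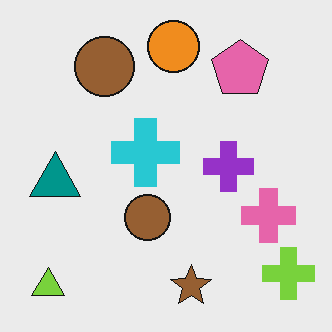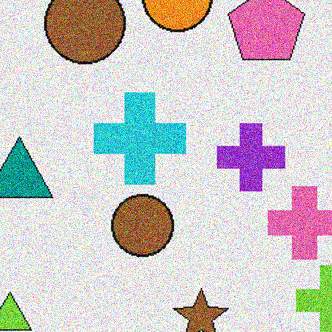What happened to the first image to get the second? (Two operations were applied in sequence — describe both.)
This is the original image cropped slightly and scaled back up, then degraded with heavy additive noise.

The visible shapes are larger and the field of view is narrower; shapes near the original edges may be partly or wholly outside the frame — a crop-and-rescale. Random speckle covers the whole image, including the flat background.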